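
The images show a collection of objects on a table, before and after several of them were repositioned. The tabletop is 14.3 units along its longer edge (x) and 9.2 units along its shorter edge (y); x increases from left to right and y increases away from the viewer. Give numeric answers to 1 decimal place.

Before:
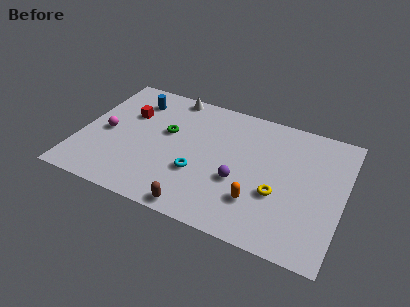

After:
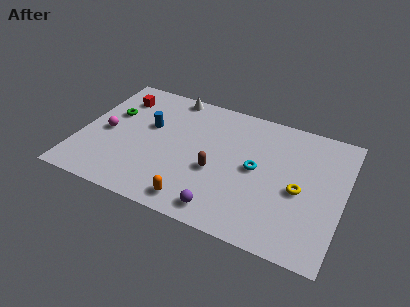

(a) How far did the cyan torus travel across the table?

3.4

The cyan torus was near (6.6, 3.2) before and (9.6, 4.7) after, so it travelled √(3.0² + 1.5²) ≈ 3.4 units.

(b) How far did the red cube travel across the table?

1.3

From (2.4, 6.1) to (1.7, 7.2), the red cube covered √(0.7² + 1.1²) ≈ 1.3 units.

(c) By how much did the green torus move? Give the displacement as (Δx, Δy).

(-3.1, 0.3)

From the two frames, the green torus sits at roughly (4.6, 5.5) before and (1.5, 5.8) after.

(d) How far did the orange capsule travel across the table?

3.5

From (9.9, 2.5) to (6.7, 1.2), the orange capsule covered √(3.2² + 1.3²) ≈ 3.5 units.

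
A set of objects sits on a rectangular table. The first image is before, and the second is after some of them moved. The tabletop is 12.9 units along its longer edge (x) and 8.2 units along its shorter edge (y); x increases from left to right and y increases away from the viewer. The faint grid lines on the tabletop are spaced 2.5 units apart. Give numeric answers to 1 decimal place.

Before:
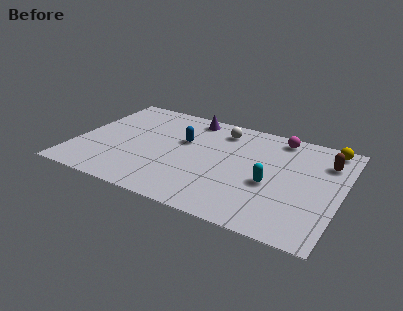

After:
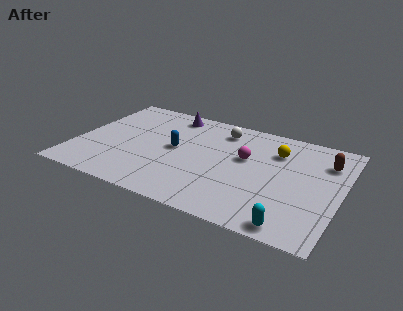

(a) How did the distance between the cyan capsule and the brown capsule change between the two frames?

+1.8

Before: roughly 3.6 units apart; after: 5.4. That's 1.8 units further apart.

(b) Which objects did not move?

the brown capsule and the white sphere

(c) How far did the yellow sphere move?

2.7

From (12.0, 7.3) to (9.6, 6.0), the yellow sphere covered √(2.4² + 1.3²) ≈ 2.7 units.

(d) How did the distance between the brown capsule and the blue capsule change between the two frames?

+0.4

The distance was about 7.0 in the first image and 7.4 in the second, so they moved 0.4 units further apart.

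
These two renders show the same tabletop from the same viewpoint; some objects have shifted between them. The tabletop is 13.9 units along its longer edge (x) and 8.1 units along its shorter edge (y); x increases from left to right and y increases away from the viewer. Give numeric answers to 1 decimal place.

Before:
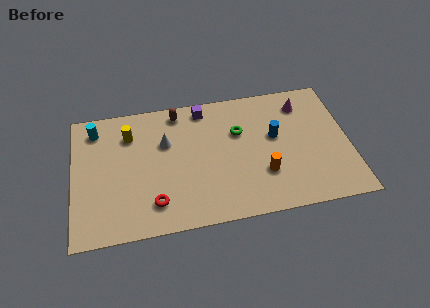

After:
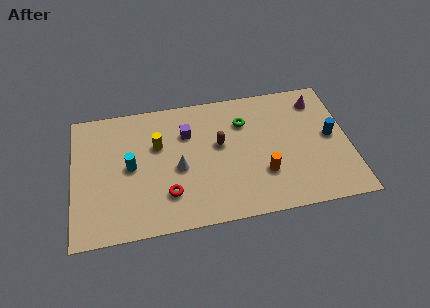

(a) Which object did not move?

the orange cylinder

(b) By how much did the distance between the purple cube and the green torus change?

+0.4

The distance was about 2.5 in the first image and 2.9 in the second, so they moved 0.4 units further apart.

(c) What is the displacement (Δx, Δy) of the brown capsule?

(2.0, -2.4)

The brown capsule was at about (5.4, 7.1) and moved to about (7.4, 4.7).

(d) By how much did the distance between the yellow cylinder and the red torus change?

-1.4

They were about 4.5 units apart before and 3.1 after — 1.4 units closer together.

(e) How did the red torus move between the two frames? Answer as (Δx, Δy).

(0.7, 0.4)

The red torus was at about (4.0, 1.7) and moved to about (4.7, 2.1).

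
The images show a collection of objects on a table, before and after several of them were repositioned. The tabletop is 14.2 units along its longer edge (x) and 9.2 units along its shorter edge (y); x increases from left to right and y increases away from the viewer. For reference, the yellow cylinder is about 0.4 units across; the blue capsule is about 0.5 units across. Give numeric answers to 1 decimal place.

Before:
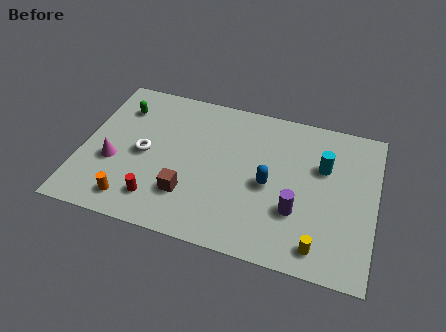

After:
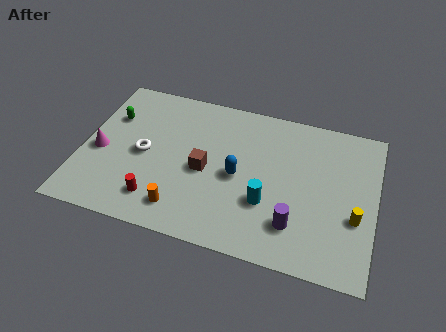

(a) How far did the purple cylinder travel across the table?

0.8

The purple cylinder moved from about (10.5, 3.0) to (10.5, 2.2), a distance of √(0.0² + 0.8²) ≈ 0.8.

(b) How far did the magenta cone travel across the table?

0.9

From (1.6, 3.5) to (0.9, 4.0), the magenta cone covered √(0.7² + 0.5²) ≈ 0.9 units.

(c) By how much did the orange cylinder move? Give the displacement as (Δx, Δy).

(2.4, 0.2)

The orange cylinder was at about (2.7, 1.4) and moved to about (5.1, 1.6).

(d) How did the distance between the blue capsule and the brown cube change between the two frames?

-2.6

The distance was about 4.2 in the first image and 1.6 in the second, so they moved 2.6 units closer together.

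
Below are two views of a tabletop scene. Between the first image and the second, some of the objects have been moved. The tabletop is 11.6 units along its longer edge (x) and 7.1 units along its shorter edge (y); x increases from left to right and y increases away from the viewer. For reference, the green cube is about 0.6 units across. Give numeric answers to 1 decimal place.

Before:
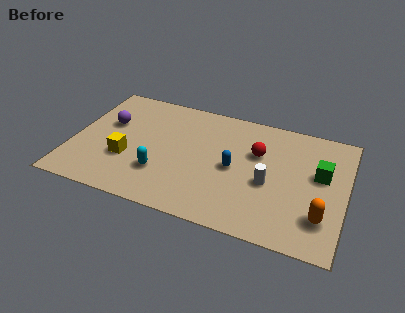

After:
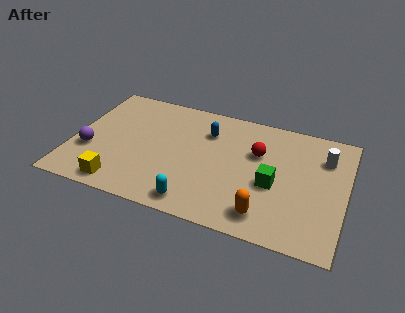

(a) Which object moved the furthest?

the white cylinder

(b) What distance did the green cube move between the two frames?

2.2

From (10.5, 4.2) to (8.6, 3.0), the green cube covered √(1.9² + 1.2²) ≈ 2.2 units.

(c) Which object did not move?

the red sphere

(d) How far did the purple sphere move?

2.0

The purple sphere moved from about (1.4, 4.4) to (0.8, 2.5), a distance of √(0.6² + 1.9²) ≈ 2.0.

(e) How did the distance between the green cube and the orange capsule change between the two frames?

-0.6

The distance was about 2.4 in the first image and 1.8 in the second, so they moved 0.6 units closer together.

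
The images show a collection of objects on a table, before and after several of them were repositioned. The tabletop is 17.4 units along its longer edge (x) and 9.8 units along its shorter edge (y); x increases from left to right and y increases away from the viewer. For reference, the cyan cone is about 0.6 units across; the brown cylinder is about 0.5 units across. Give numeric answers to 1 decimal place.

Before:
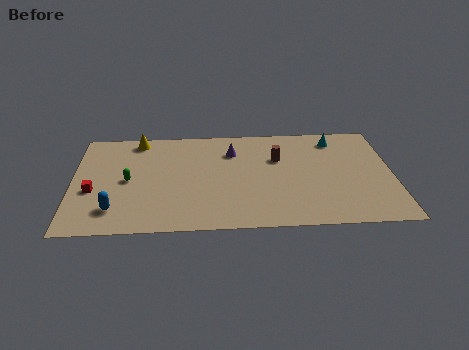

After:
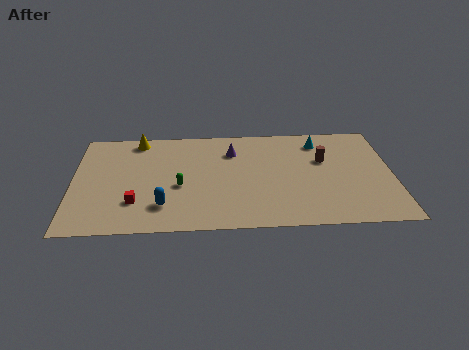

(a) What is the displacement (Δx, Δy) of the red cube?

(2.3, -1.2)

The red cube was at about (1.1, 3.9) and moved to about (3.4, 2.7).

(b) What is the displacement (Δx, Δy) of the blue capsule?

(2.6, 0.2)

The blue capsule was at about (2.3, 2.1) and moved to about (4.9, 2.3).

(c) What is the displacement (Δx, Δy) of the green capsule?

(2.8, -0.7)

The green capsule was at about (3.0, 4.8) and moved to about (5.8, 4.1).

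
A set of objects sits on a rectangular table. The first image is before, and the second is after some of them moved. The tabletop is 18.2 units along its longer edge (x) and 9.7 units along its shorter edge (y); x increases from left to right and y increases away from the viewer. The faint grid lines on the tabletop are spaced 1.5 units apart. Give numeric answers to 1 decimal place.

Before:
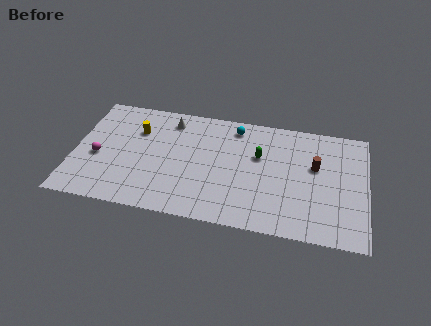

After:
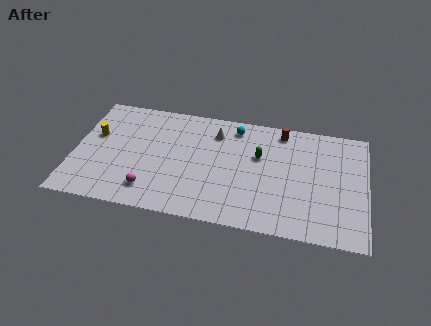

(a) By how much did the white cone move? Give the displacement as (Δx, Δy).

(2.9, -0.5)

The white cone was at about (5.8, 8.1) and moved to about (8.7, 7.6).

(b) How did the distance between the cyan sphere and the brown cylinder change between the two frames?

-2.7

They were about 5.6 units apart before and 2.9 after — 2.7 units closer together.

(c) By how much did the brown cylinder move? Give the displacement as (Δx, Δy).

(-2.2, 2.6)

From the two frames, the brown cylinder sits at roughly (15.0, 5.9) before and (12.8, 8.5) after.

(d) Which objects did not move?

the green capsule and the cyan sphere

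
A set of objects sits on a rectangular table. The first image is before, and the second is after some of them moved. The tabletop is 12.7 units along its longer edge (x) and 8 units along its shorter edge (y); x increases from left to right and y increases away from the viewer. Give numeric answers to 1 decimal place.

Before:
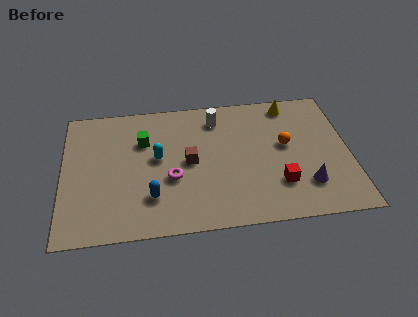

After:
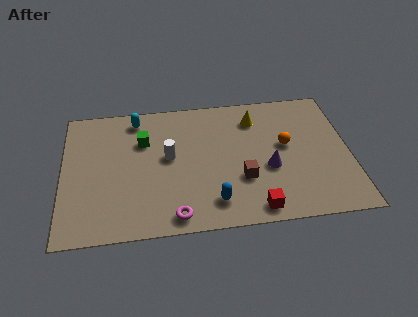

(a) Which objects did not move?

the orange sphere and the green cube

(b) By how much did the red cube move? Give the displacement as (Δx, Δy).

(-1.1, -1.3)

The red cube started near (9.5, 2.2) and ended near (8.4, 0.9).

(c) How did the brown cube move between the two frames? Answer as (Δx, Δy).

(2.3, -1.3)

The brown cube was at about (5.6, 4.0) and moved to about (7.9, 2.7).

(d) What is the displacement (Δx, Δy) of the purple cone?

(-1.6, 1.2)

The purple cone was at about (10.7, 2.0) and moved to about (9.1, 3.2).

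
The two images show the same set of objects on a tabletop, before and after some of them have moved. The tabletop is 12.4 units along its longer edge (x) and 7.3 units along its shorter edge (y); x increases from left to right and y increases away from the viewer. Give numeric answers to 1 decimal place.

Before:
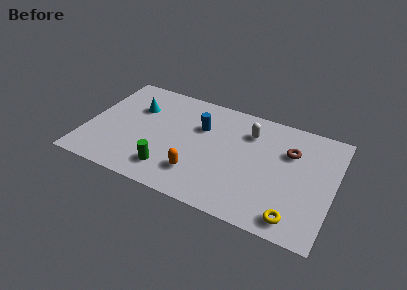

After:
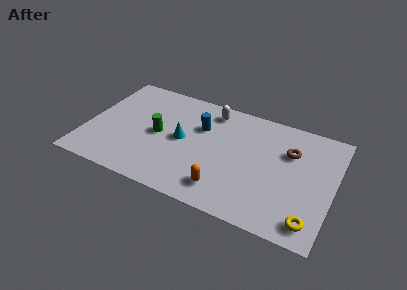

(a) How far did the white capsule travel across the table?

2.1

The white capsule moved from about (8.0, 5.5) to (6.0, 6.2), a distance of √(2.0² + 0.7²) ≈ 2.1.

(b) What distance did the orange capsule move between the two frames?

1.5

From (5.8, 1.8) to (7.2, 1.4), the orange capsule covered √(1.4² + 0.4²) ≈ 1.5 units.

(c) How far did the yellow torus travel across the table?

0.8

The yellow torus moved from about (10.7, 1.0) to (11.5, 1.1), a distance of √(0.8² + 0.1²) ≈ 0.8.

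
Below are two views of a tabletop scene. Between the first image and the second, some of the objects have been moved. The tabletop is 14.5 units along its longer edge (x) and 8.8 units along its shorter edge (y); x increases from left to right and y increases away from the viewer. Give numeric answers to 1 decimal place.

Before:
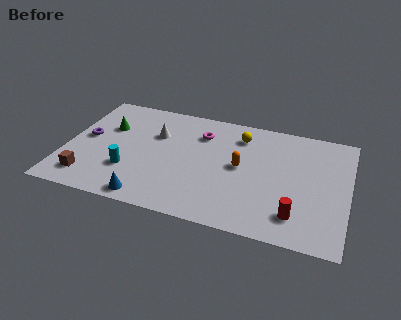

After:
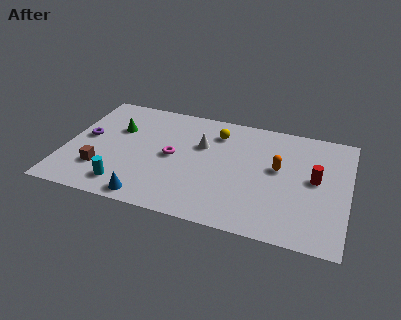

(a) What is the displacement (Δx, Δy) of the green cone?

(0.5, 0.0)

From the two frames, the green cone sits at roughly (2.0, 5.8) before and (2.5, 5.8) after.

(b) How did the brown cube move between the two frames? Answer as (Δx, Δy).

(0.6, 0.8)

The brown cube was at about (1.4, 1.6) and moved to about (2.0, 2.4).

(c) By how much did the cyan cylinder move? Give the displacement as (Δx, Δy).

(-0.1, -1.2)

The cyan cylinder started near (3.4, 2.7) and ended near (3.3, 1.5).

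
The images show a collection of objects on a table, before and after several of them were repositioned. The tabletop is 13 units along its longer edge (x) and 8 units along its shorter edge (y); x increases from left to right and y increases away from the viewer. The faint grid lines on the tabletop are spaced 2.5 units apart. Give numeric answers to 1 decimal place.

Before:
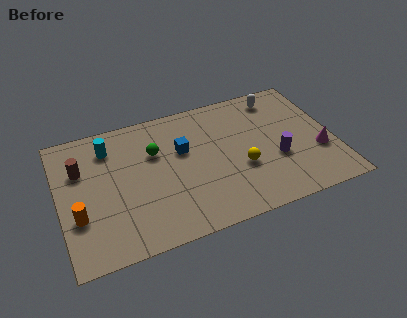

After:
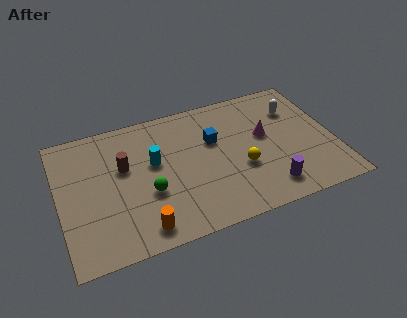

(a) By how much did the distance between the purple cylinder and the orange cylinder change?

-3.4

Before: roughly 9.4 units apart; after: 6.0. That's 3.4 units closer together.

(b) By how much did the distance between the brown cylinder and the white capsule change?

-1.4

Before: roughly 9.7 units apart; after: 8.3. That's 1.4 units closer together.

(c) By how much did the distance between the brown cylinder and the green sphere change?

-1.4

The distance was about 3.5 in the first image and 2.1 in the second, so they moved 1.4 units closer together.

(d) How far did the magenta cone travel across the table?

3.0

The magenta cone was near (12.2, 2.8) before and (9.8, 4.6) after, so it travelled √(2.4² + 1.8²) ≈ 3.0 units.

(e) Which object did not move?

the yellow sphere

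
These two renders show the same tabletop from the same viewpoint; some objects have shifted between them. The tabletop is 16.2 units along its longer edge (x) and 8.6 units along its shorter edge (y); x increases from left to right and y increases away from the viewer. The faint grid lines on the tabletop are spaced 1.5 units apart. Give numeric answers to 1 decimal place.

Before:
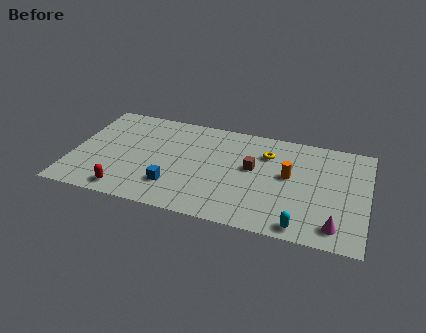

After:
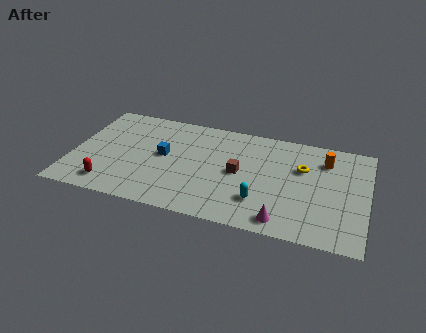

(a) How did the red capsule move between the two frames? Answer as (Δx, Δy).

(-0.9, 0.3)

From the two frames, the red capsule sits at roughly (3.2, 1.1) before and (2.3, 1.4) after.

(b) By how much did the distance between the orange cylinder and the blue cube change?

+2.3

They were about 6.7 units apart before and 9.0 after — 2.3 units further apart.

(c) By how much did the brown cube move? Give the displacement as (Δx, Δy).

(-0.7, -0.6)

From the two frames, the brown cube sits at roughly (9.9, 4.9) before and (9.2, 4.3) after.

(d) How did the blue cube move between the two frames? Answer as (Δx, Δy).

(-0.7, 2.4)

The blue cube was at about (5.7, 2.2) and moved to about (5.0, 4.6).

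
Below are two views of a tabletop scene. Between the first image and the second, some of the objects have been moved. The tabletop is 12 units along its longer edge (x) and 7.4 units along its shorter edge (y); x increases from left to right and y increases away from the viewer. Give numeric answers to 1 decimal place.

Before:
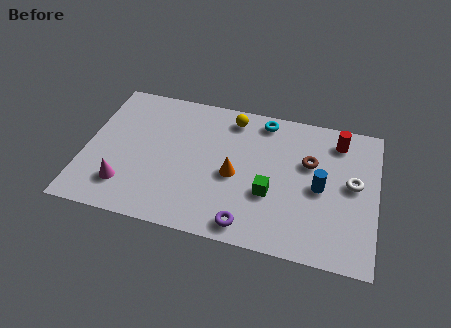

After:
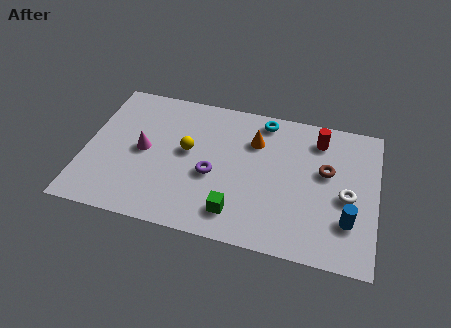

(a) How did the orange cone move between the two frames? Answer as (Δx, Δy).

(0.7, 2.0)

The orange cone started near (6.2, 3.3) and ended near (6.9, 5.3).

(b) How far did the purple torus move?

2.7

The purple torus moved from about (6.9, 0.9) to (5.3, 3.1), a distance of √(1.6² + 2.2²) ≈ 2.7.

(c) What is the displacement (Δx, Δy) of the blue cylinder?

(1.2, -1.4)

The blue cylinder started near (9.7, 3.5) and ended near (10.9, 2.1).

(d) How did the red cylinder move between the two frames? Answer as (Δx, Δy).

(-0.8, -0.1)

The red cylinder was at about (10.3, 6.1) and moved to about (9.5, 6.0).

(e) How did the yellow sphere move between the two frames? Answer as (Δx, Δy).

(-1.7, -2.2)

From the two frames, the yellow sphere sits at roughly (5.9, 6.3) before and (4.2, 4.1) after.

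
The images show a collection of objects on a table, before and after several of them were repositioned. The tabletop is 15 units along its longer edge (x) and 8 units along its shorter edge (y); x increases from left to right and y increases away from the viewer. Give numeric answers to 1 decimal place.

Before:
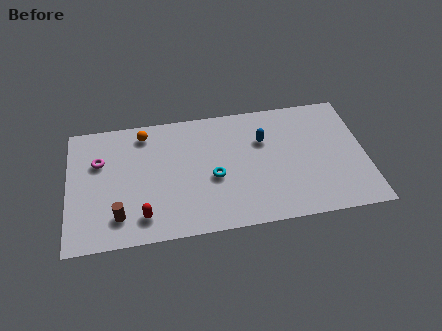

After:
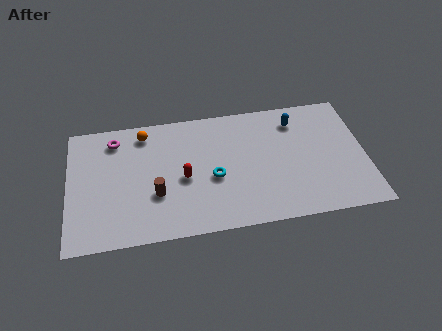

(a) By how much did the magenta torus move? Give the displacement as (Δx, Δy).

(0.8, 1.3)

The magenta torus was at about (1.6, 5.3) and moved to about (2.4, 6.6).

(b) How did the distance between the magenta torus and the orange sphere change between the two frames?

-1.2

They were about 2.7 units apart before and 1.5 after — 1.2 units closer together.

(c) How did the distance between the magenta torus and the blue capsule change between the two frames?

+0.9

They were about 8.3 units apart before and 9.2 after — 0.9 units further apart.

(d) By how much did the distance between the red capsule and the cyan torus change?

-2.6

They were about 4.1 units apart before and 1.5 after — 2.6 units closer together.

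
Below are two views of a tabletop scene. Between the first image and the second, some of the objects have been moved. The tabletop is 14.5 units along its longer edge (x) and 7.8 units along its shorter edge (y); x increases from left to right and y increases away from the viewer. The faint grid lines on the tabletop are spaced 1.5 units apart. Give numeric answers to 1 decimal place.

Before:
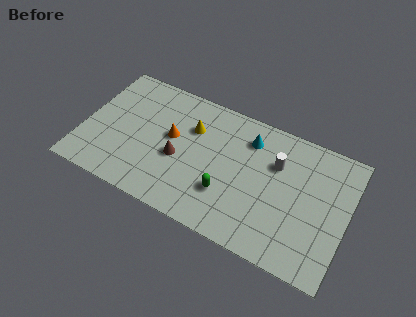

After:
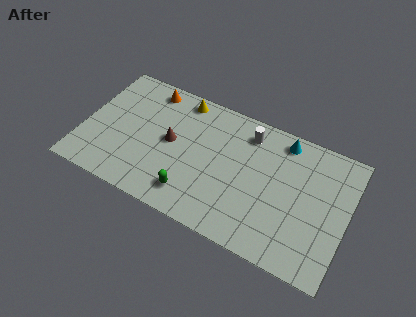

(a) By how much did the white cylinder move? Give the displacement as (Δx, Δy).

(-1.7, 1.1)

From the two frames, the white cylinder sits at roughly (10.5, 5.3) before and (8.8, 6.4) after.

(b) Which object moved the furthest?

the orange cone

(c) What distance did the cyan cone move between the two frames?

1.9

The cyan cone moved from about (8.9, 6.1) to (10.7, 6.8), a distance of √(1.8² + 0.7²) ≈ 1.9.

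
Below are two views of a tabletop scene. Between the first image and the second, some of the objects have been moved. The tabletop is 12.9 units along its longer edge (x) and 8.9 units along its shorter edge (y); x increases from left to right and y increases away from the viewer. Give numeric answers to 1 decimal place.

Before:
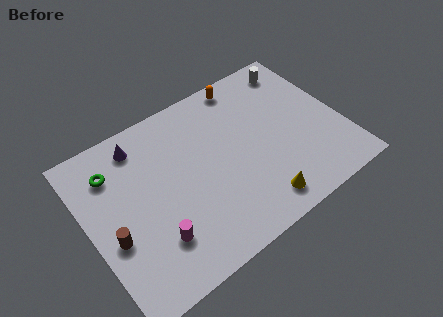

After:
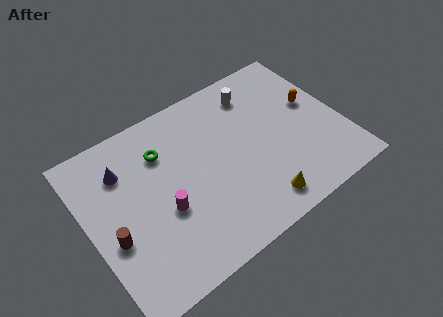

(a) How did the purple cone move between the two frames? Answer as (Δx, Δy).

(-1.0, -0.9)

From the two frames, the purple cone sits at roughly (3.1, 7.5) before and (2.1, 6.6) after.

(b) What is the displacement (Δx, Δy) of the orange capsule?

(3.0, -2.9)

The orange capsule started near (8.7, 8.0) and ended near (11.7, 5.1).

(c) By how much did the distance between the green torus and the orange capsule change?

+0.5

The distance was about 7.2 in the first image and 7.7 in the second, so they moved 0.5 units further apart.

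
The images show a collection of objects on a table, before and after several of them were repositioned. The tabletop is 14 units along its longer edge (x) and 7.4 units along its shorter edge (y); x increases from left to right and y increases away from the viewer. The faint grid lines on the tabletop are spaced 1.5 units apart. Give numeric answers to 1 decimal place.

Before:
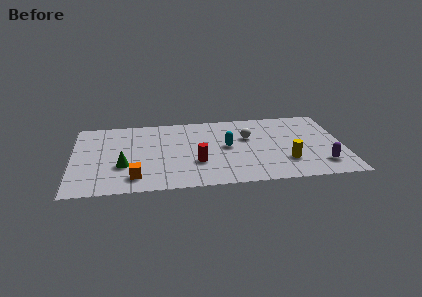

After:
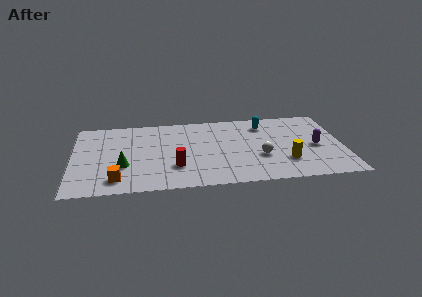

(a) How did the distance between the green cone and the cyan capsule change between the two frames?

+2.5

The distance was about 5.6 in the first image and 8.1 in the second, so they moved 2.5 units further apart.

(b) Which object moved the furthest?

the cyan capsule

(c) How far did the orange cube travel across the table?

0.9

From (3.2, 1.4) to (2.3, 1.3), the orange cube covered √(0.9² + 0.1²) ≈ 0.9 units.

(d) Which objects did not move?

the green cone and the yellow cylinder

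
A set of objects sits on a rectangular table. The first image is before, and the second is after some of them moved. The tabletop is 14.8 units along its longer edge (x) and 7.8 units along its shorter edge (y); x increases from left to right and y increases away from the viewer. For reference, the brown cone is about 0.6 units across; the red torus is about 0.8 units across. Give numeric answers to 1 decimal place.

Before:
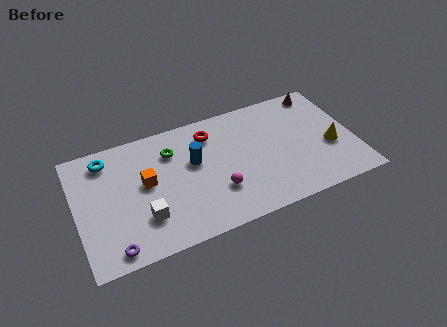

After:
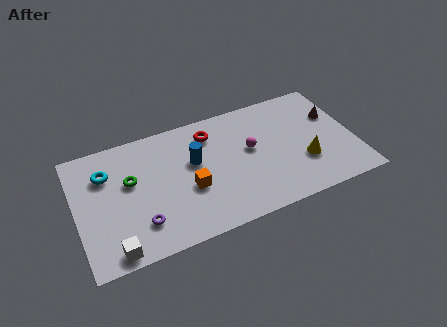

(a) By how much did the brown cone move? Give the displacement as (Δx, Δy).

(0.5, -1.8)

The brown cone started near (13.4, 6.9) and ended near (13.9, 5.1).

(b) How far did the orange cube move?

2.5

The orange cube was near (3.7, 4.3) before and (5.9, 3.1) after, so it travelled √(2.2² + 1.2²) ≈ 2.5 units.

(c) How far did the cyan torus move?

0.9

From (1.8, 6.5) to (1.7, 5.6), the cyan torus covered √(0.1² + 0.9²) ≈ 0.9 units.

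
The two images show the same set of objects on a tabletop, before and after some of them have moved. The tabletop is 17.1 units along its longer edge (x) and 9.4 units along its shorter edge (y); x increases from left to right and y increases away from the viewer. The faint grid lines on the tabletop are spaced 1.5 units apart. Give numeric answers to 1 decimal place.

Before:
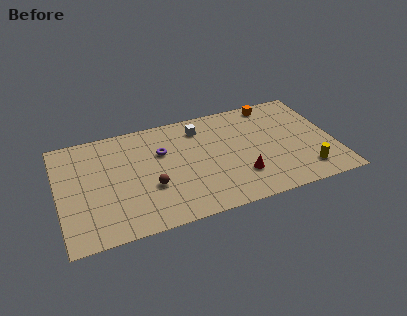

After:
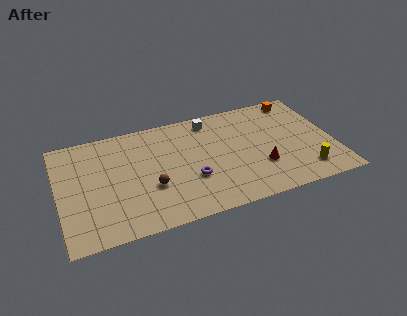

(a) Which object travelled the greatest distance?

the purple torus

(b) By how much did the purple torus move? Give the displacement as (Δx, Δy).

(1.6, -2.9)

From the two frames, the purple torus sits at roughly (6.5, 6.2) before and (8.1, 3.3) after.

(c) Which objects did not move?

the yellow cylinder and the brown sphere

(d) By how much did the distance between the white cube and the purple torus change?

+2.2

Before: roughly 2.9 units apart; after: 5.1. That's 2.2 units further apart.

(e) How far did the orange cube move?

1.6

The orange cube moved from about (13.7, 8.4) to (15.3, 8.3), a distance of √(1.6² + 0.1²) ≈ 1.6.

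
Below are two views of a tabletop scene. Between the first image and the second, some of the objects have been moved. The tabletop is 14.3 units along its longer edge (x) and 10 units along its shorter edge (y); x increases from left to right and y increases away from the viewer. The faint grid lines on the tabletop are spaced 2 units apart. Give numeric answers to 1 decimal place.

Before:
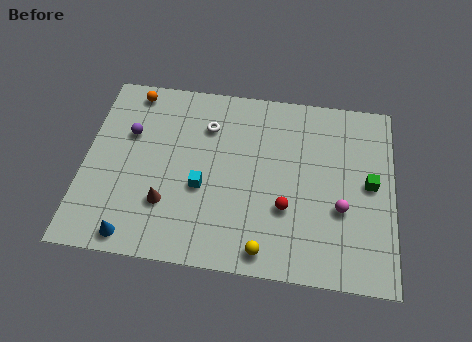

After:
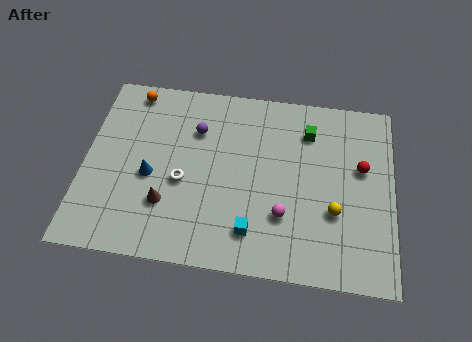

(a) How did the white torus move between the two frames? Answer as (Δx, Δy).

(-1.0, -3.2)

The white torus started near (5.6, 7.4) and ended near (4.6, 4.2).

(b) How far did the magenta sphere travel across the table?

2.7

The magenta sphere was near (11.9, 3.7) before and (9.3, 3.0) after, so it travelled √(2.6² + 0.7²) ≈ 2.7 units.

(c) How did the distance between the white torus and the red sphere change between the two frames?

+2.9

The distance was about 5.5 in the first image and 8.4 in the second, so they moved 2.9 units further apart.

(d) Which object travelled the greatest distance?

the red sphere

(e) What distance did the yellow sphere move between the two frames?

3.9

From (8.5, 1.1) to (11.6, 3.5), the yellow sphere covered √(3.1² + 2.4²) ≈ 3.9 units.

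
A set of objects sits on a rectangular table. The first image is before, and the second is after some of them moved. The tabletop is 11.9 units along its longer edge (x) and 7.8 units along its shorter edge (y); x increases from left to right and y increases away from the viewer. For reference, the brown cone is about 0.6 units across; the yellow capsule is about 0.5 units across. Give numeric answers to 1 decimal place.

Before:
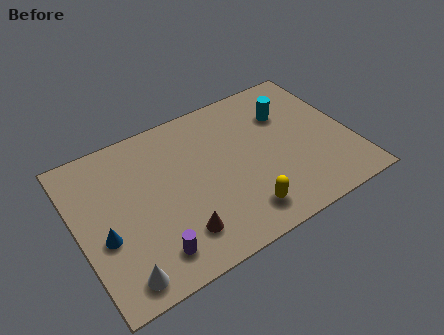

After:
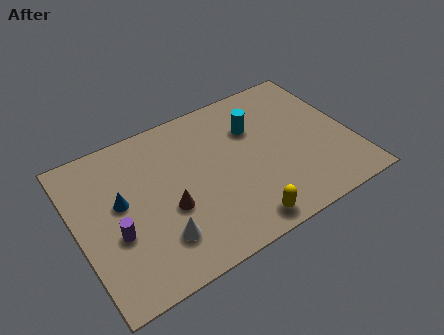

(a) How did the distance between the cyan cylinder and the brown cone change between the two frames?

-1.9

They were about 6.6 units apart before and 4.7 after — 1.9 units closer together.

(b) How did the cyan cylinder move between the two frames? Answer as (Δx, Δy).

(-1.5, -0.1)

The cyan cylinder started near (9.4, 5.5) and ended near (7.9, 5.4).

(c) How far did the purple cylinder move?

2.1

The purple cylinder moved from about (2.8, 1.4) to (1.5, 3.0), a distance of √(1.3² + 1.6²) ≈ 2.1.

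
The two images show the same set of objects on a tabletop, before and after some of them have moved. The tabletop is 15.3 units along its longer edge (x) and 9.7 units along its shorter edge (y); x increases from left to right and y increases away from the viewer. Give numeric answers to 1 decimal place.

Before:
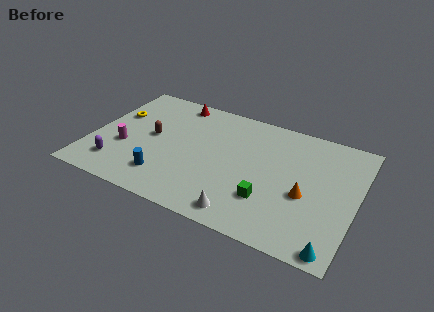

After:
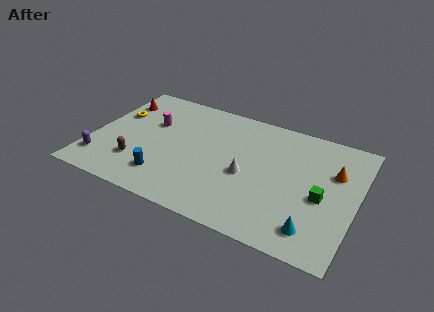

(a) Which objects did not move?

the yellow torus and the blue cylinder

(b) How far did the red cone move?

3.5

The red cone was near (4.3, 8.6) before and (1.0, 7.4) after, so it travelled √(3.3² + 1.2²) ≈ 3.5 units.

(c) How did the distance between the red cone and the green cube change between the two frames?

+4.3

They were about 8.5 units apart before and 12.8 after — 4.3 units further apart.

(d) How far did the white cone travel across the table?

3.0

From (9.3, 1.2) to (9.1, 4.2), the white cone covered √(0.2² + 3.0²) ≈ 3.0 units.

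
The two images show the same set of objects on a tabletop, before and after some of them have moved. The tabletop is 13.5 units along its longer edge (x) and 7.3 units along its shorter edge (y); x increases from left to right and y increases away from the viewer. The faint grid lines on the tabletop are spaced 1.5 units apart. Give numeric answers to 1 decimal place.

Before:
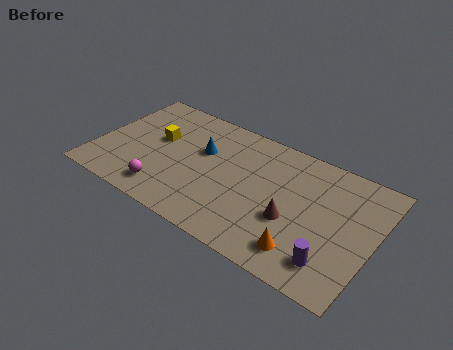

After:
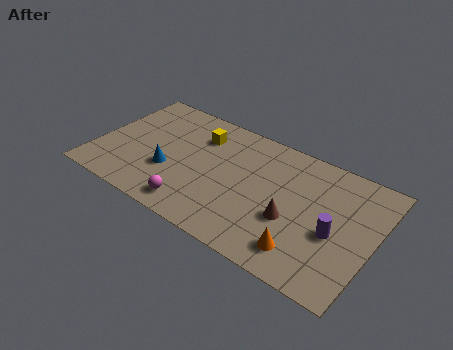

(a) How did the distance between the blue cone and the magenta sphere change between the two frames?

-1.4

Before: roughly 3.5 units apart; after: 2.1. That's 1.4 units closer together.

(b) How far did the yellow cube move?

2.2

The yellow cube was near (2.8, 4.3) before and (4.7, 5.5) after, so it travelled √(1.9² + 1.2²) ≈ 2.2 units.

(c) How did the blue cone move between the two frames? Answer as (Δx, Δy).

(-1.3, -2.0)

From the two frames, the blue cone sits at roughly (5.0, 4.6) before and (3.7, 2.6) after.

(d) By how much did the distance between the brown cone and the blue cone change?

+1.0

Before: roughly 5.0 units apart; after: 6.0. That's 1.0 units further apart.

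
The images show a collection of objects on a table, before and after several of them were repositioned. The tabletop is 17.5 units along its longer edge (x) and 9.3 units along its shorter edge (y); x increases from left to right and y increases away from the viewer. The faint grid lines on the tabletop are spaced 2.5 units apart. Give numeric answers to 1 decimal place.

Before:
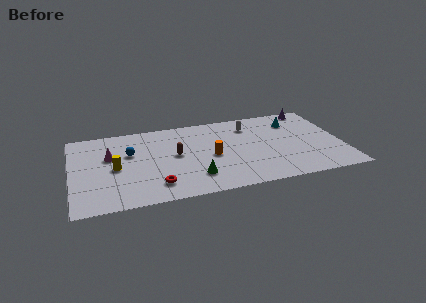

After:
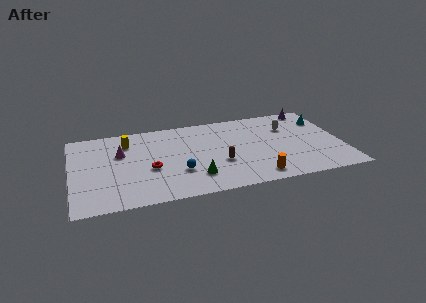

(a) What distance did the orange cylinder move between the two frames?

4.0

The orange cylinder was near (9.0, 4.3) before and (11.7, 1.3) after, so it travelled √(2.7² + 3.0²) ≈ 4.0 units.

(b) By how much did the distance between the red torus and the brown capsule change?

+1.1

Before: roughly 3.4 units apart; after: 4.5. That's 1.1 units further apart.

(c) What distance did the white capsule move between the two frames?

2.6

The white capsule moved from about (11.7, 7.3) to (14.2, 6.5), a distance of √(2.5² + 0.8²) ≈ 2.6.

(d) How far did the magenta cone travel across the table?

0.7

The magenta cone was near (2.5, 5.8) before and (3.2, 6.0) after, so it travelled √(0.7² + 0.2²) ≈ 0.7 units.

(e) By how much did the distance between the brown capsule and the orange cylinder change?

+0.6

The distance was about 2.4 in the first image and 3.0 in the second, so they moved 0.6 units further apart.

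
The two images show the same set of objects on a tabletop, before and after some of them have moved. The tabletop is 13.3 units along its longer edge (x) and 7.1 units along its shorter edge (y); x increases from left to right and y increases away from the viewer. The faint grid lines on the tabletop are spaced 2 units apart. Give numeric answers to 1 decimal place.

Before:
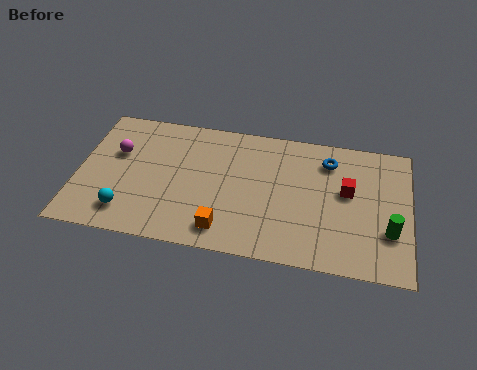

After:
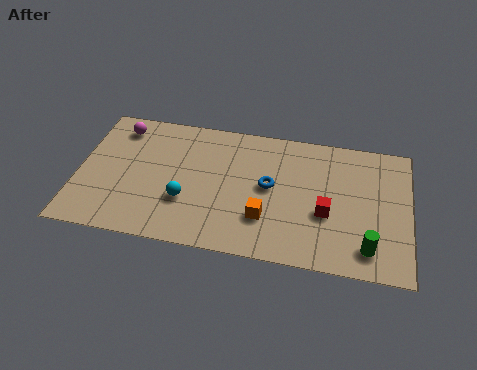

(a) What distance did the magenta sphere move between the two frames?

1.4

From (1.5, 4.5) to (1.5, 5.9), the magenta sphere covered √(0.0² + 1.4²) ≈ 1.4 units.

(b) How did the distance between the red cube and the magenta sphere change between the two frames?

-0.3

The distance was about 9.3 in the first image and 9.0 in the second, so they moved 0.3 units closer together.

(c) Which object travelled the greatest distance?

the blue torus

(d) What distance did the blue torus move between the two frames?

2.9

The blue torus was near (10.0, 5.6) before and (7.7, 3.8) after, so it travelled √(2.3² + 1.8²) ≈ 2.9 units.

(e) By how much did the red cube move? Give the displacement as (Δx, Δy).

(-0.8, -1.3)

The red cube started near (10.8, 4.1) and ended near (10.0, 2.8).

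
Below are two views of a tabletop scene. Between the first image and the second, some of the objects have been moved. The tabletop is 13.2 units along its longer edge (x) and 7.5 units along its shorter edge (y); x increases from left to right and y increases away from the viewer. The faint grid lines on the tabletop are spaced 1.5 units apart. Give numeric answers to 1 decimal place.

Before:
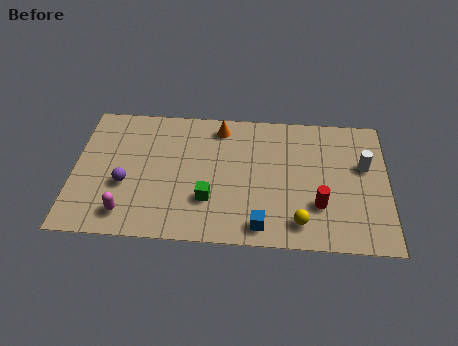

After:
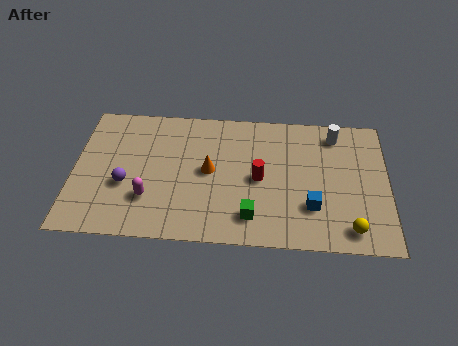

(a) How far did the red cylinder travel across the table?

2.8

The red cylinder was near (10.3, 2.3) before and (7.8, 3.6) after, so it travelled √(2.5² + 1.3²) ≈ 2.8 units.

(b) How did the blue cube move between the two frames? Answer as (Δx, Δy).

(2.1, 1.2)

From the two frames, the blue cube sits at roughly (7.9, 1.0) before and (10.0, 2.2) after.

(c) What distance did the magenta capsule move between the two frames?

1.3

The magenta capsule was near (2.3, 1.3) before and (3.2, 2.2) after, so it travelled √(0.9² + 0.9²) ≈ 1.3 units.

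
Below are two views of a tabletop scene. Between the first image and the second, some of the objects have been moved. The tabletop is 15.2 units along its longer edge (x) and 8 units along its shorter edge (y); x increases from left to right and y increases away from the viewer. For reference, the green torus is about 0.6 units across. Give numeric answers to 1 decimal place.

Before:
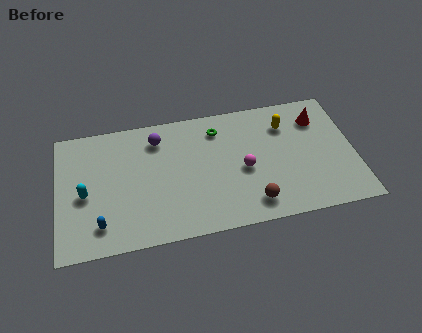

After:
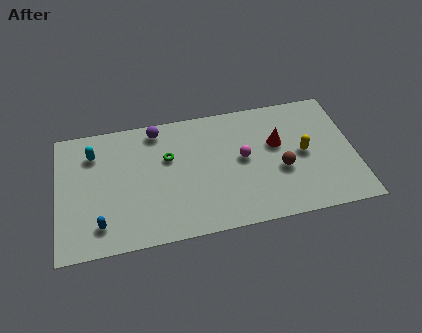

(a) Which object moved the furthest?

the green torus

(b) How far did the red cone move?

2.5

The red cone was near (13.5, 6.1) before and (11.3, 4.9) after, so it travelled √(2.2² + 1.2²) ≈ 2.5 units.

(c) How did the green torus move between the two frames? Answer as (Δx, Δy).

(-2.6, -1.3)

The green torus started near (8.3, 6.4) and ended near (5.7, 5.1).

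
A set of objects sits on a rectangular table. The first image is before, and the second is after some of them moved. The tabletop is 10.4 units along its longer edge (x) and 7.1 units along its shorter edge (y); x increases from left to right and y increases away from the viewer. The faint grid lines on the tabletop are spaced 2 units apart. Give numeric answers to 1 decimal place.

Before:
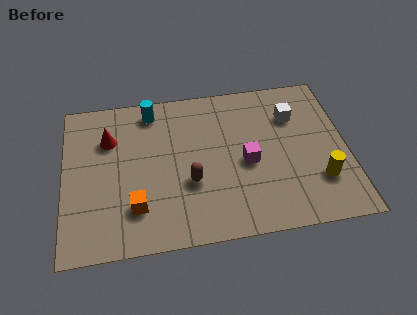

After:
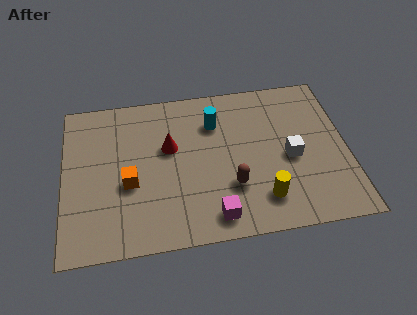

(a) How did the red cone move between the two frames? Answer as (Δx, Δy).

(2.2, -0.7)

The red cone was at about (1.7, 5.0) and moved to about (3.9, 4.3).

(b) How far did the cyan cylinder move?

2.5

The cyan cylinder moved from about (3.3, 6.1) to (5.6, 5.2), a distance of √(2.3² + 0.9²) ≈ 2.5.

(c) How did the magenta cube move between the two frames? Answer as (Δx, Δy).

(-1.3, -2.2)

The magenta cube started near (6.7, 3.2) and ended near (5.4, 1.0).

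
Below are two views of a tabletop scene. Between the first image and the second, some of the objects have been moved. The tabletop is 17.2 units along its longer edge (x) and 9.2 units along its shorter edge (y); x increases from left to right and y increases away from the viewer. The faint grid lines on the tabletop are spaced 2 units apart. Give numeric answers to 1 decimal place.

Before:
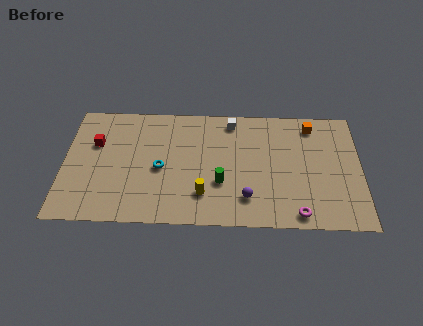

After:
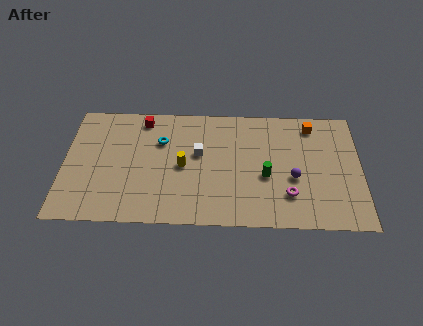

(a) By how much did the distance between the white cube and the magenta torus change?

-2.0

Before: roughly 8.0 units apart; after: 6.0. That's 2.0 units closer together.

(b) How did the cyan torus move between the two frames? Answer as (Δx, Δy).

(0.0, 2.1)

The cyan torus started near (5.6, 4.2) and ended near (5.6, 6.3).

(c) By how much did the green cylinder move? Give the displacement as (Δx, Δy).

(2.6, 0.6)

The green cylinder started near (9.1, 3.2) and ended near (11.7, 3.8).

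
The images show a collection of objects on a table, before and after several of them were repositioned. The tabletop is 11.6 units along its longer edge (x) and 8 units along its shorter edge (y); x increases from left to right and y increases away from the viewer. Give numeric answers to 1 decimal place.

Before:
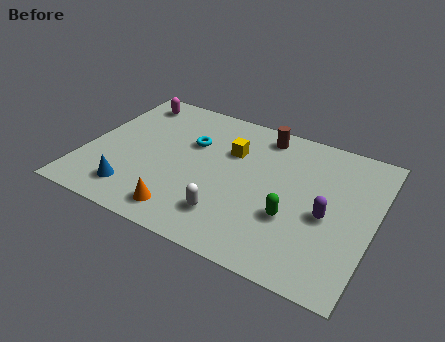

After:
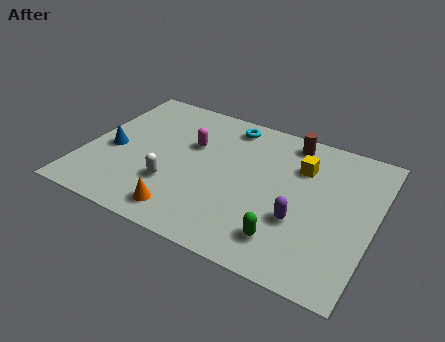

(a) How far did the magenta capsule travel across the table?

3.3

The magenta capsule moved from about (1.3, 6.8) to (4.1, 5.1), a distance of √(2.8² + 1.7²) ≈ 3.3.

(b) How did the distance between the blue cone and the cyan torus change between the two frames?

+1.4

The distance was about 4.1 in the first image and 5.5 in the second, so they moved 1.4 units further apart.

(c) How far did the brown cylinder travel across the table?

1.1

The brown cylinder moved from about (6.8, 6.9) to (7.9, 7.0), a distance of √(1.1² + 0.1²) ≈ 1.1.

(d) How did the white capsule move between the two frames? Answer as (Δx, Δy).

(-2.4, 0.7)

From the two frames, the white capsule sits at roughly (6.1, 1.8) before and (3.7, 2.5) after.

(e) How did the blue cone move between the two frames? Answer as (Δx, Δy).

(-1.2, 2.0)

From the two frames, the blue cone sits at roughly (2.3, 1.5) before and (1.1, 3.5) after.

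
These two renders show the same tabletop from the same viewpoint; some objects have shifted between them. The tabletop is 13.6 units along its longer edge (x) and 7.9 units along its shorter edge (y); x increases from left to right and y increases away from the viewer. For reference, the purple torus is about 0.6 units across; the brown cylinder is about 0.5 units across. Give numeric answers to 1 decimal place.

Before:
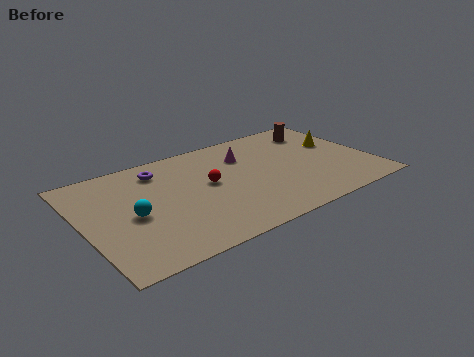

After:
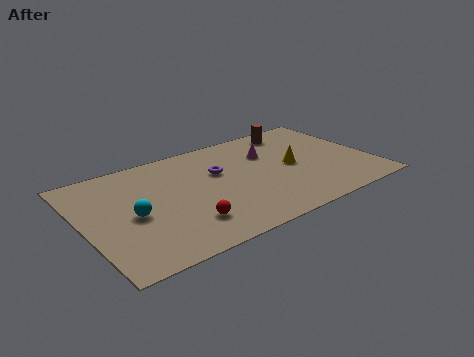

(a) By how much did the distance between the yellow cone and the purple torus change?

-5.0

Before: roughly 8.6 units apart; after: 3.6. That's 5.0 units closer together.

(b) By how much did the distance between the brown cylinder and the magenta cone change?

-1.7

They were about 3.8 units apart before and 2.1 after — 1.7 units closer together.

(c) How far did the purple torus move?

3.0

The purple torus was near (3.9, 6.4) before and (6.5, 5.0) after, so it travelled √(2.6² + 1.4²) ≈ 3.0 units.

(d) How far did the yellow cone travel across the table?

2.6

From (12.3, 4.8) to (9.9, 3.9), the yellow cone covered √(2.4² + 0.9²) ≈ 2.6 units.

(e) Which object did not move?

the cyan sphere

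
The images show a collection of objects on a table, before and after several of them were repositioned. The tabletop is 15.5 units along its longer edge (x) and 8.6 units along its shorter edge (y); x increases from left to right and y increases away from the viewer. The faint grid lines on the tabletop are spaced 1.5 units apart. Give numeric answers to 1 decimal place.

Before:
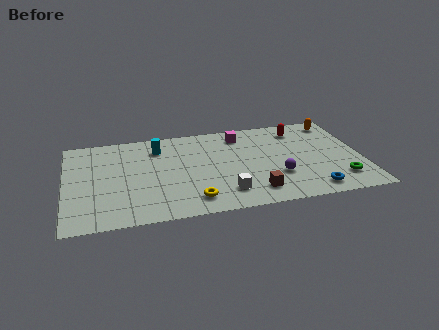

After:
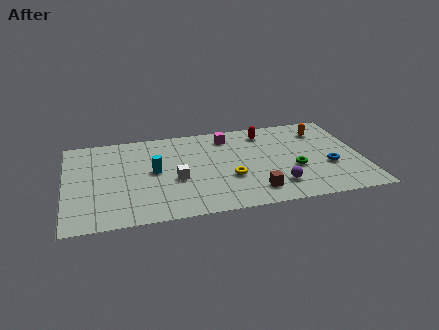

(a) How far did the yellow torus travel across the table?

2.6

The yellow torus moved from about (6.5, 1.5) to (8.5, 3.1), a distance of √(2.0² + 1.6²) ≈ 2.6.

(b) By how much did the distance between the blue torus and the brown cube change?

+1.3

The distance was about 3.0 in the first image and 4.3 in the second, so they moved 1.3 units further apart.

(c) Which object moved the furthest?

the white cube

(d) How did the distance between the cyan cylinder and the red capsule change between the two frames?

-1.0

Before: roughly 7.5 units apart; after: 6.5. That's 1.0 units closer together.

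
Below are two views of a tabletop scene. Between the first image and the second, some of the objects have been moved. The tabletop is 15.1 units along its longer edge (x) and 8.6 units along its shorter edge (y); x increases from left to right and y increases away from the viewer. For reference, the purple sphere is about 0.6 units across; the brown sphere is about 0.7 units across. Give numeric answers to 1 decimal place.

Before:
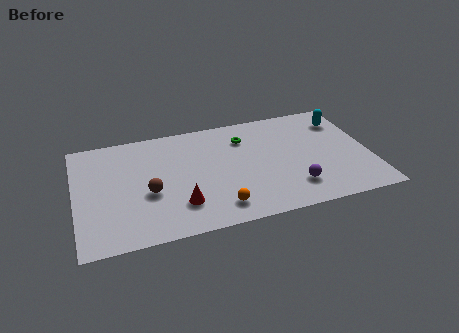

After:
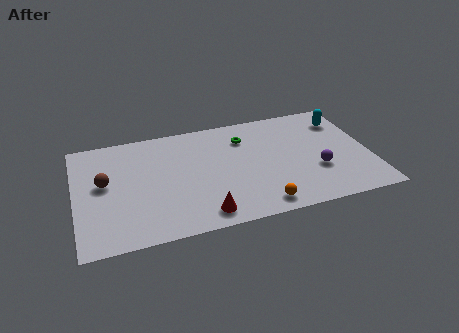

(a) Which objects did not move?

the green torus and the cyan capsule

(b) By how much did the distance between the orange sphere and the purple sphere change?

-0.3

Before: roughly 3.9 units apart; after: 3.6. That's 0.3 units closer together.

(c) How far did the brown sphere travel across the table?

2.6

The brown sphere moved from about (3.7, 3.5) to (1.5, 4.8), a distance of √(2.2² + 1.3²) ≈ 2.6.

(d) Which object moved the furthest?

the brown sphere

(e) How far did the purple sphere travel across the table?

1.6

The purple sphere moved from about (11.0, 2.0) to (12.3, 3.0), a distance of √(1.3² + 1.0²) ≈ 1.6.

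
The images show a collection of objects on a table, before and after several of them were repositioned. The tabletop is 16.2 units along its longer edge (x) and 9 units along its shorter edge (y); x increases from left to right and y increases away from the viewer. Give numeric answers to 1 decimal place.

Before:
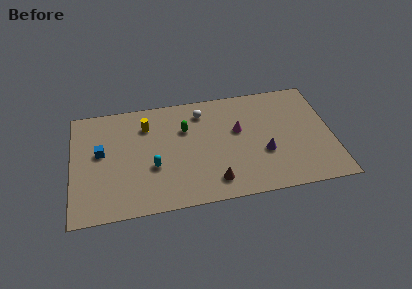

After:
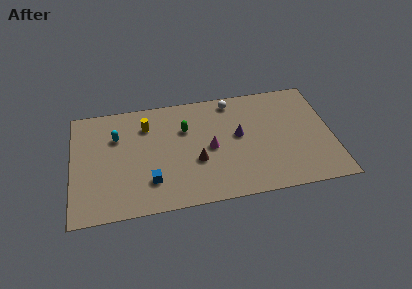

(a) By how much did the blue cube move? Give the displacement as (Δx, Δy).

(3.0, -2.8)

The blue cube started near (1.8, 5.1) and ended near (4.8, 2.3).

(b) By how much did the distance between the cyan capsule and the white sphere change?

+2.5

The distance was about 5.0 in the first image and 7.5 in the second, so they moved 2.5 units further apart.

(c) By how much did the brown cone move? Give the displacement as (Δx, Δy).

(-1.0, 1.8)

The brown cone started near (8.7, 1.6) and ended near (7.7, 3.4).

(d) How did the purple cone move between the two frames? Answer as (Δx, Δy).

(-1.5, 1.7)

The purple cone started near (11.9, 3.3) and ended near (10.4, 5.0).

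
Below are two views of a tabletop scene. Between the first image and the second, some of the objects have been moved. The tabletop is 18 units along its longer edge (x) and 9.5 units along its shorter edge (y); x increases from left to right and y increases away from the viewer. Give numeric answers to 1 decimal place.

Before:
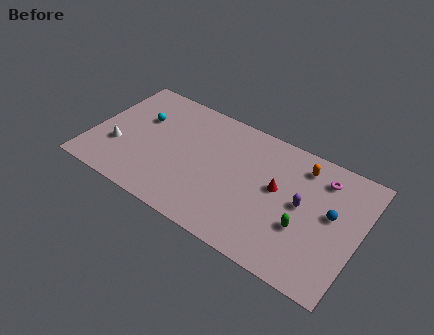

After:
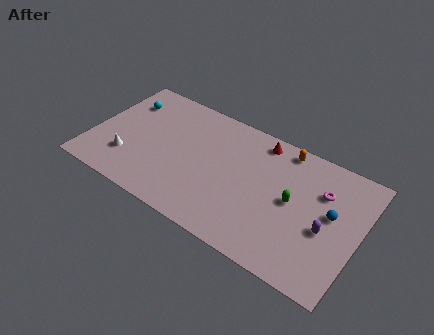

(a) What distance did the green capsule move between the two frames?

1.7

The green capsule was near (14.5, 3.4) before and (13.6, 4.9) after, so it travelled √(0.9² + 1.5²) ≈ 1.7 units.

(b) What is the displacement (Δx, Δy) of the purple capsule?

(1.7, -1.0)

The purple capsule started near (14.2, 5.0) and ended near (15.9, 4.0).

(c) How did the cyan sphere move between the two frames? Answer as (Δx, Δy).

(-1.3, 0.9)

The cyan sphere started near (3.0, 6.2) and ended near (1.7, 7.1).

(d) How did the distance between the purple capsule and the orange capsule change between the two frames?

+2.8

The distance was about 2.8 in the first image and 5.6 in the second, so they moved 2.8 units further apart.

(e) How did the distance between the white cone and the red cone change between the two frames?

-0.8

Before: roughly 10.8 units apart; after: 10.0. That's 0.8 units closer together.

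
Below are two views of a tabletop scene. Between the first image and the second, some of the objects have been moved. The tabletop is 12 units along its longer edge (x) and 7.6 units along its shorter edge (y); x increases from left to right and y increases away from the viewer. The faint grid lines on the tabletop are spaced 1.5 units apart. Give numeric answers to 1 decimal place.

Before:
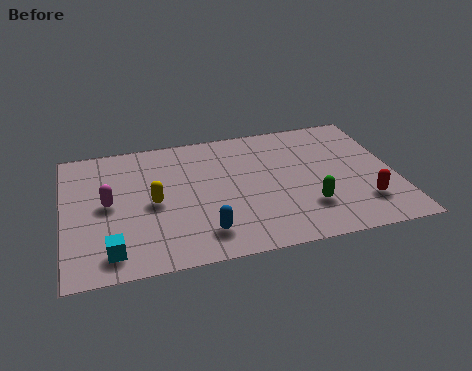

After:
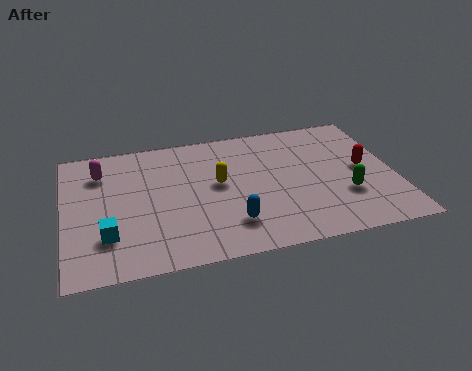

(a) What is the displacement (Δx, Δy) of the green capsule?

(1.4, 0.4)

The green capsule was at about (8.7, 2.1) and moved to about (10.1, 2.5).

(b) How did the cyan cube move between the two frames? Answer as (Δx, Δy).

(-0.1, 0.9)

The cyan cube was at about (1.6, 1.2) and moved to about (1.5, 2.1).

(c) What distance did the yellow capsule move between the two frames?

2.5

The yellow capsule moved from about (3.2, 3.6) to (5.6, 4.2), a distance of √(2.4² + 0.6²) ≈ 2.5.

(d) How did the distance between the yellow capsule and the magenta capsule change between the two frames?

+2.9

Before: roughly 1.6 units apart; after: 4.5. That's 2.9 units further apart.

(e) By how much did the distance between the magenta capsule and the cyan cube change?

+1.0

They were about 2.7 units apart before and 3.7 after — 1.0 units further apart.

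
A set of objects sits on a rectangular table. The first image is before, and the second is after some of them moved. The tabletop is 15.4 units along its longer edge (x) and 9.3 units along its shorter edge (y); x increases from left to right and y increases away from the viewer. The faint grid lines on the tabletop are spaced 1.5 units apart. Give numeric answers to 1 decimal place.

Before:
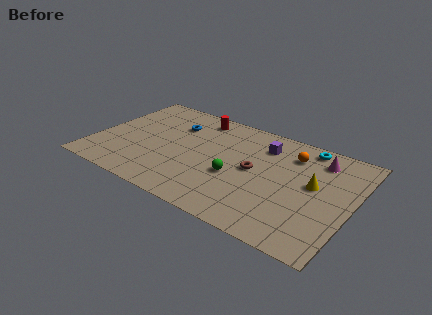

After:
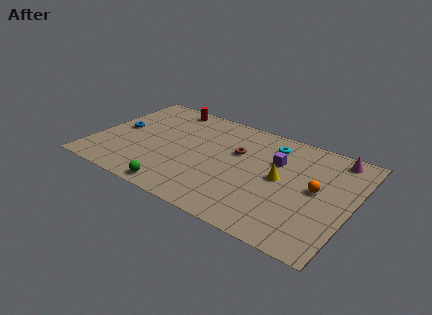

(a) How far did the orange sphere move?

2.9

From (11.5, 7.2) to (13.3, 4.9), the orange sphere covered √(1.8² + 2.3²) ≈ 2.9 units.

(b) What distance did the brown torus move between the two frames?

1.6

The brown torus moved from about (9.6, 4.8) to (8.4, 5.9), a distance of √(1.2² + 1.1²) ≈ 1.6.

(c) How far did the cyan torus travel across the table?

2.2

The cyan torus moved from about (12.2, 8.3) to (10.2, 7.5), a distance of √(2.0² + 0.8²) ≈ 2.2.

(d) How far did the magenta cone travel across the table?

1.1

The magenta cone was near (13.1, 7.5) before and (14.0, 8.2) after, so it travelled √(0.9² + 0.7²) ≈ 1.1 units.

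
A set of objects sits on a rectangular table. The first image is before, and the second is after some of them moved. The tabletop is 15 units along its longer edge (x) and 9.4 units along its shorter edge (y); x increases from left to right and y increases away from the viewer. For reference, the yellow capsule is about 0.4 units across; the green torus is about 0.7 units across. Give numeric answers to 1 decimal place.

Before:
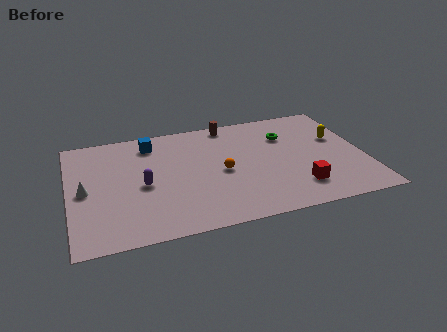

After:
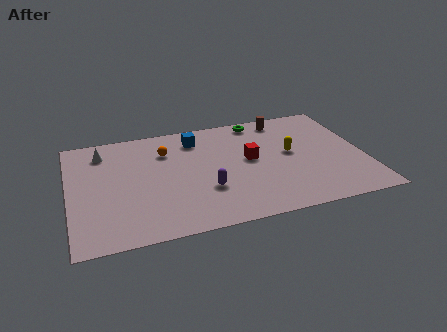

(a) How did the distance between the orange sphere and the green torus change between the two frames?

+0.9

They were about 4.2 units apart before and 5.1 after — 0.9 units further apart.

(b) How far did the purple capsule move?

3.3

The purple capsule was near (3.7, 4.3) before and (6.8, 3.1) after, so it travelled √(3.1² + 1.2²) ≈ 3.3 units.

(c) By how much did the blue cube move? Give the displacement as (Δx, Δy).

(2.3, -0.2)

The blue cube started near (4.3, 7.8) and ended near (6.6, 7.6).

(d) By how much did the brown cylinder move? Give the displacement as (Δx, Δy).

(2.8, -0.3)

The brown cylinder was at about (8.4, 8.5) and moved to about (11.2, 8.2).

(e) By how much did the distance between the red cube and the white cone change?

-3.1

The distance was about 10.9 in the first image and 7.8 in the second, so they moved 3.1 units closer together.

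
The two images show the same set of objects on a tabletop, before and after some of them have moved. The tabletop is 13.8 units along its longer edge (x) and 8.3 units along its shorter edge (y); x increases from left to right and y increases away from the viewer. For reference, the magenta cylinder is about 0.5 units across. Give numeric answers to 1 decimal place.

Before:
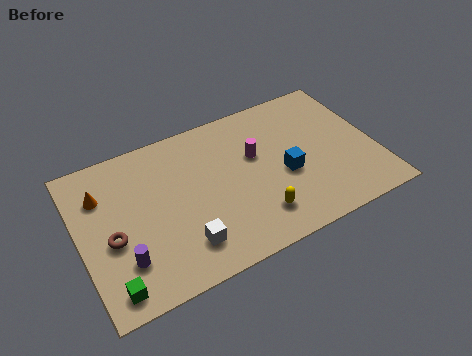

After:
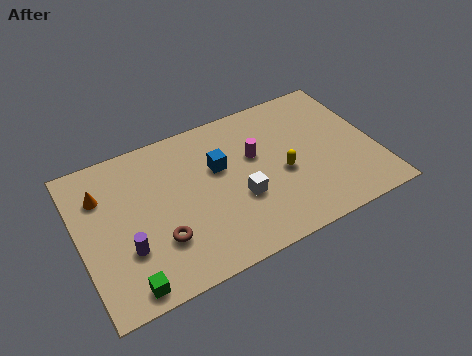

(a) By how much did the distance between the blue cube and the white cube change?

-3.1

The distance was about 5.3 in the first image and 2.2 in the second, so they moved 3.1 units closer together.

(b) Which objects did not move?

the magenta cylinder and the orange cone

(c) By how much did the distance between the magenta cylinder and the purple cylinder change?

-0.4

The distance was about 7.1 in the first image and 6.7 in the second, so they moved 0.4 units closer together.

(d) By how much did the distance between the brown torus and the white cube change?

+0.3

Before: roughly 3.5 units apart; after: 3.8. That's 0.3 units further apart.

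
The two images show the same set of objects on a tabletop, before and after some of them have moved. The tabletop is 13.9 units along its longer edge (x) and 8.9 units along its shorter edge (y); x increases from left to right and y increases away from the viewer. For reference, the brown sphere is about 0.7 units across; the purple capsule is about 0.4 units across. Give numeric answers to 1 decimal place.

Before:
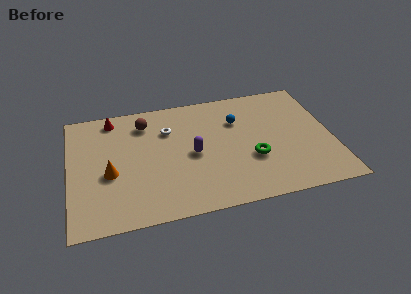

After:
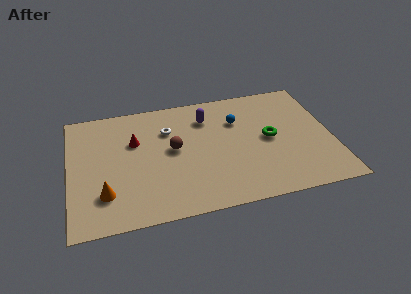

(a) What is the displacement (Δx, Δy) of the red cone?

(1.1, -2.0)

The red cone was at about (2.4, 7.8) and moved to about (3.5, 5.8).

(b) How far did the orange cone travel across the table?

1.4

The orange cone moved from about (2.1, 3.7) to (1.8, 2.3), a distance of √(0.3² + 1.4²) ≈ 1.4.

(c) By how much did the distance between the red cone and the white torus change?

-1.4

They were about 3.3 units apart before and 1.9 after — 1.4 units closer together.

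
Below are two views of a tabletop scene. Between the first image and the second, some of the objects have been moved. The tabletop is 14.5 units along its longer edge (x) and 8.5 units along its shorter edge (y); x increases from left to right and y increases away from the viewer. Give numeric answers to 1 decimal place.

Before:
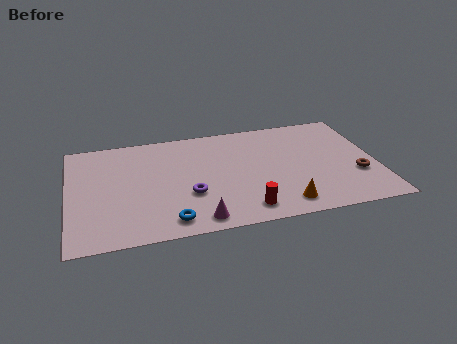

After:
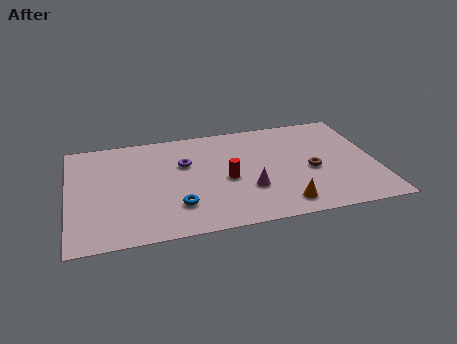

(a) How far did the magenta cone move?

3.1

The magenta cone was near (5.9, 1.0) before and (8.4, 2.8) after, so it travelled √(2.5² + 1.8²) ≈ 3.1 units.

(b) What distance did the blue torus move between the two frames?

1.1

From (4.6, 1.2) to (5.0, 2.2), the blue torus covered √(0.4² + 1.0²) ≈ 1.1 units.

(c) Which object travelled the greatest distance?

the magenta cone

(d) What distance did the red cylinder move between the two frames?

2.6

The red cylinder moved from about (8.1, 1.3) to (7.4, 3.8), a distance of √(0.7² + 2.5²) ≈ 2.6.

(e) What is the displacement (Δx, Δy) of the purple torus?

(-0.1, 2.5)

The purple torus started near (5.6, 3.0) and ended near (5.5, 5.5).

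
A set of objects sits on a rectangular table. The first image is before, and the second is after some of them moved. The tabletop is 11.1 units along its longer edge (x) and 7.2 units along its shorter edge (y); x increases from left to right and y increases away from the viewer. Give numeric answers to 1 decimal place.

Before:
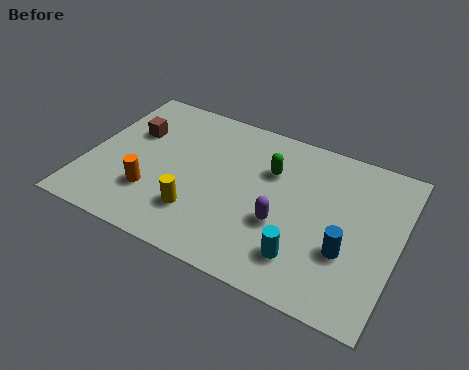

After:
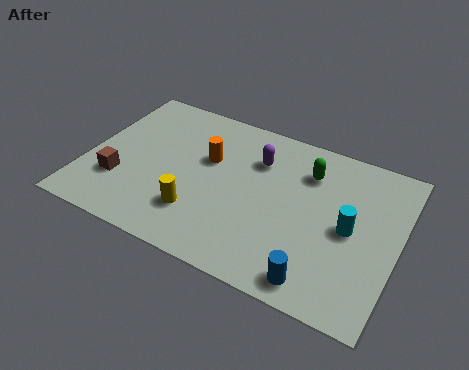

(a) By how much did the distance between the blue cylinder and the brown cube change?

-0.9

The distance was about 8.3 in the first image and 7.4 in the second, so they moved 0.9 units closer together.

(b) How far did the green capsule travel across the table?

1.4

The green capsule was near (6.4, 4.9) before and (7.7, 5.4) after, so it travelled √(1.3² + 0.5²) ≈ 1.4 units.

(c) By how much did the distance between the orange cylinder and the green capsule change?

-1.2

They were about 4.8 units apart before and 3.6 after — 1.2 units closer together.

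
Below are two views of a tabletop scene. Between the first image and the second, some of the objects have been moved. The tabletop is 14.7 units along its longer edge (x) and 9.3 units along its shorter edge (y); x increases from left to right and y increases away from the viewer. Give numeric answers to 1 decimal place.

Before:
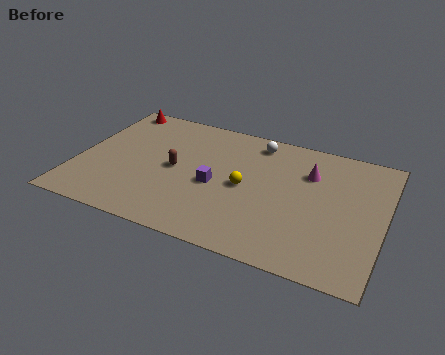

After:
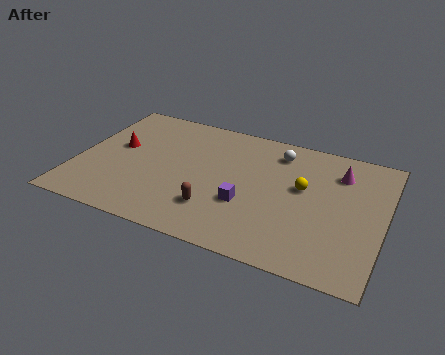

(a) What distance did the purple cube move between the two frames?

1.8

The purple cube moved from about (6.7, 4.1) to (8.3, 3.3), a distance of √(1.6² + 0.8²) ≈ 1.8.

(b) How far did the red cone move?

3.2

The red cone moved from about (1.2, 8.4) to (1.8, 5.3), a distance of √(0.6² + 3.1²) ≈ 3.2.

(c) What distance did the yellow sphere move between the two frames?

2.8

From (8.1, 4.5) to (10.8, 5.4), the yellow sphere covered √(2.7² + 0.9²) ≈ 2.8 units.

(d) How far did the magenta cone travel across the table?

1.5

The magenta cone moved from about (11.0, 6.6) to (12.4, 7.1), a distance of √(1.4² + 0.5²) ≈ 1.5.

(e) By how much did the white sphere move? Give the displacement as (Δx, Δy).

(1.1, -0.4)

The white sphere started near (8.3, 8.0) and ended near (9.4, 7.6).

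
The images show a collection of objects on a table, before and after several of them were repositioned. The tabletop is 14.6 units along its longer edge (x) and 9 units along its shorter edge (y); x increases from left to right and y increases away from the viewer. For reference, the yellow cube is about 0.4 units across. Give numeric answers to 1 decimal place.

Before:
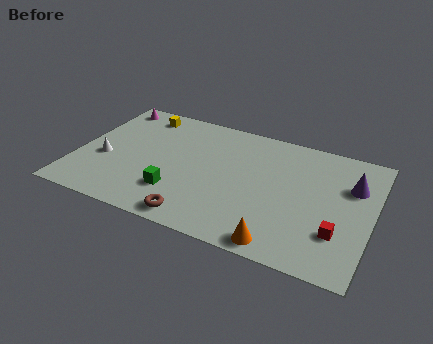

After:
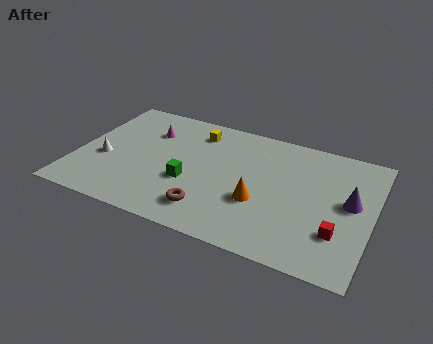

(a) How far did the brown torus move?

0.9

The brown torus moved from about (6.4, 1.0) to (6.9, 1.8), a distance of √(0.5² + 0.8²) ≈ 0.9.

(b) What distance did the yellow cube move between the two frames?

2.9

From (2.7, 7.7) to (5.6, 7.3), the yellow cube covered √(2.9² + 0.4²) ≈ 2.9 units.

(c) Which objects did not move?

the white cone and the red cube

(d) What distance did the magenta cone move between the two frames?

2.6

The magenta cone moved from about (1.1, 7.9) to (3.3, 6.5), a distance of √(2.2² + 1.4²) ≈ 2.6.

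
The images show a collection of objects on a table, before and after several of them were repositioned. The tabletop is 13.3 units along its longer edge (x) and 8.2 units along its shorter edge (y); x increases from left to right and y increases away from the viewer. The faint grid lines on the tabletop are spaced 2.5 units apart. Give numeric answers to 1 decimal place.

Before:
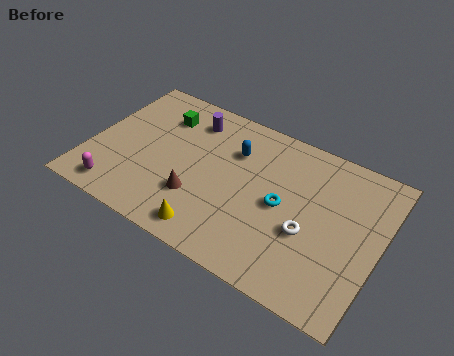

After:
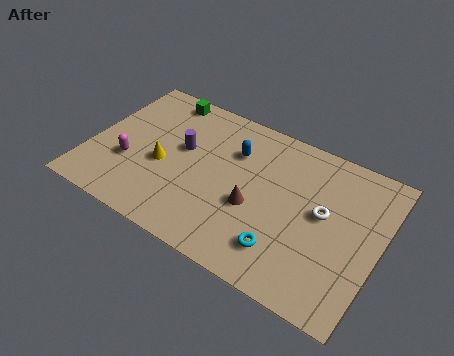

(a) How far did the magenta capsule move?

1.8

The magenta capsule was near (1.7, 1.1) before and (1.9, 2.9) after, so it travelled √(0.2² + 1.8²) ≈ 1.8 units.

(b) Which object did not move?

the blue capsule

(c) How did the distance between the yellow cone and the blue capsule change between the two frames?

-0.9

They were about 4.7 units apart before and 3.8 after — 0.9 units closer together.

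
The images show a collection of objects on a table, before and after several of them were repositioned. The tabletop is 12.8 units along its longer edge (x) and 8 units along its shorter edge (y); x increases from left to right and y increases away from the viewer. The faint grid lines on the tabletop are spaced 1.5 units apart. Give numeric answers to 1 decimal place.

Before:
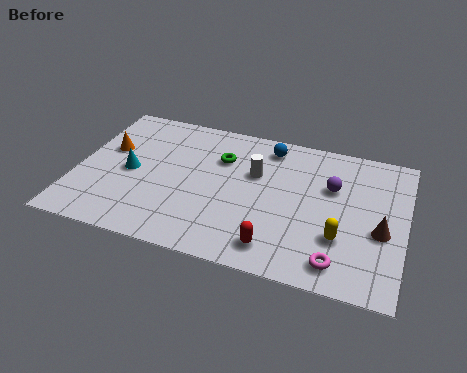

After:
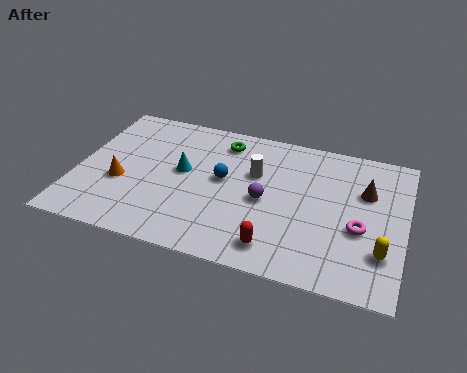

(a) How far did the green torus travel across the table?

1.0

From (5.5, 5.6) to (5.5, 6.6), the green torus covered √(0.0² + 1.0²) ≈ 1.0 units.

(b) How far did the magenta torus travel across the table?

2.1

The magenta torus was near (10.4, 1.2) before and (11.1, 3.2) after, so it travelled √(0.7² + 2.0²) ≈ 2.1 units.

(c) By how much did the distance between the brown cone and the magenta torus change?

-0.5

Before: roughly 2.6 units apart; after: 2.1. That's 0.5 units closer together.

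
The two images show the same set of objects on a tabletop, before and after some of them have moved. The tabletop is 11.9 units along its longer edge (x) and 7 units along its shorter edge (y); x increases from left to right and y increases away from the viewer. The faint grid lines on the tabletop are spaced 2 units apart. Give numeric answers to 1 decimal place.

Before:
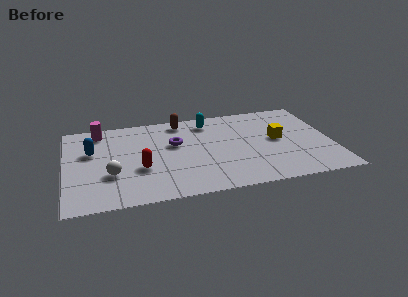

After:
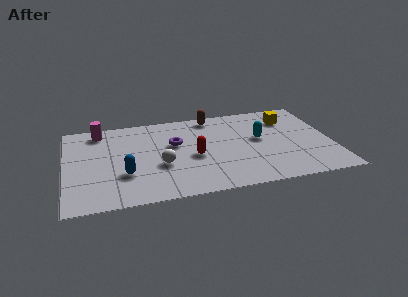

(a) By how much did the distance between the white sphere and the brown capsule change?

-0.7

Before: roughly 5.0 units apart; after: 4.3. That's 0.7 units closer together.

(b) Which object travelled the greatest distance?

the cyan capsule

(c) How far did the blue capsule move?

2.5

The blue capsule was near (1.2, 4.4) before and (2.6, 2.3) after, so it travelled √(1.4² + 2.1²) ≈ 2.5 units.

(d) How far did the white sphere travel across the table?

2.2

The white sphere was near (2.0, 2.4) before and (4.2, 2.7) after, so it travelled √(2.2² + 0.3²) ≈ 2.2 units.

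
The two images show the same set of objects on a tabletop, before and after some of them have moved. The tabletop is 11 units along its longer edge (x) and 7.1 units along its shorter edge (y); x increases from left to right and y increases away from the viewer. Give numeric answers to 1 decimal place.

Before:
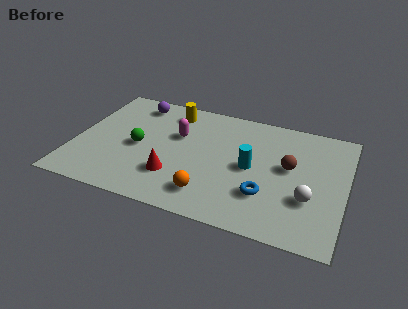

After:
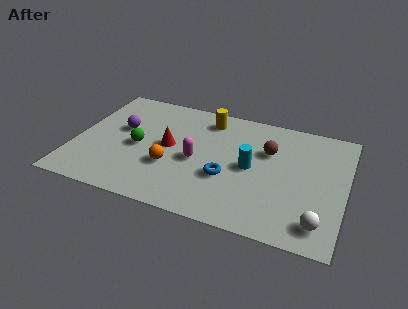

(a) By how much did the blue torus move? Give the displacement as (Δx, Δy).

(-1.6, 0.5)

The blue torus started near (7.9, 2.1) and ended near (6.3, 2.6).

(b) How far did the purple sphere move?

1.8

From (2.2, 6.0) to (1.8, 4.2), the purple sphere covered √(0.4² + 1.8²) ≈ 1.8 units.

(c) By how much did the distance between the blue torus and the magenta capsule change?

-3.1

Before: roughly 4.5 units apart; after: 1.4. That's 3.1 units closer together.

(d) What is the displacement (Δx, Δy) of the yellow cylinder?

(1.5, 0.0)

From the two frames, the yellow cylinder sits at roughly (3.7, 5.9) before and (5.2, 5.9) after.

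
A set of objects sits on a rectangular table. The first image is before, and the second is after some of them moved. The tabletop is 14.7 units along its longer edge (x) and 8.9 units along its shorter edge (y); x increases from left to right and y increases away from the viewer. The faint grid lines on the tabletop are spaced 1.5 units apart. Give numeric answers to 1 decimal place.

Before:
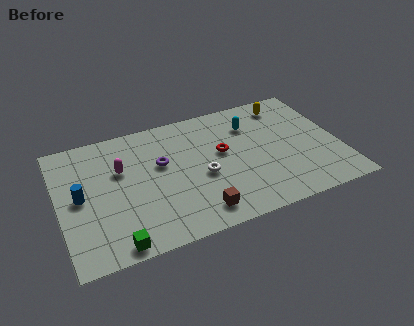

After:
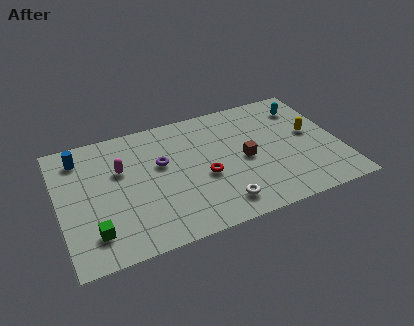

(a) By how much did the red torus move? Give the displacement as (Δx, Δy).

(-1.1, -1.4)

The red torus started near (8.6, 5.1) and ended near (7.5, 3.7).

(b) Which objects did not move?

the purple torus and the magenta capsule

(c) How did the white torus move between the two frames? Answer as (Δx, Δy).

(0.7, -2.3)

The white torus started near (7.4, 3.8) and ended near (8.1, 1.5).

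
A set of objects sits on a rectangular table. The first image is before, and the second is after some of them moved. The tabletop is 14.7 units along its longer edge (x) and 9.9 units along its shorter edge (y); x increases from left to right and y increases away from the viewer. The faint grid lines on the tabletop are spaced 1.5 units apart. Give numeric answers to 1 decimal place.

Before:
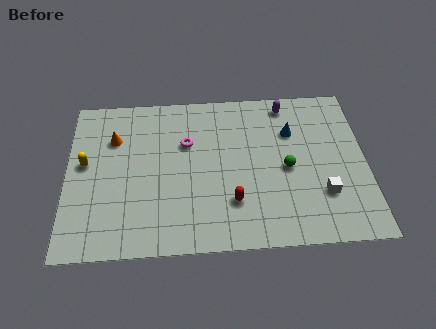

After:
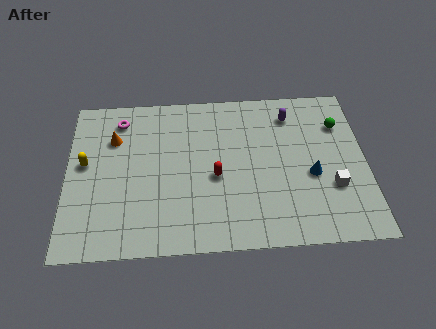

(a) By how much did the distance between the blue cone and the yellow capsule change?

+0.9

Before: roughly 10.3 units apart; after: 11.2. That's 0.9 units further apart.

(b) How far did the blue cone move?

2.9

The blue cone was near (11.1, 6.9) before and (12.0, 4.1) after, so it travelled √(0.9² + 2.8²) ≈ 2.9 units.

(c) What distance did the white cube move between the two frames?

0.6

The white cube was near (12.5, 2.9) before and (13.0, 3.3) after, so it travelled √(0.5² + 0.4²) ≈ 0.6 units.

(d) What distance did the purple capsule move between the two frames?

0.7

The purple capsule moved from about (10.9, 8.7) to (11.1, 8.0), a distance of √(0.2² + 0.7²) ≈ 0.7.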